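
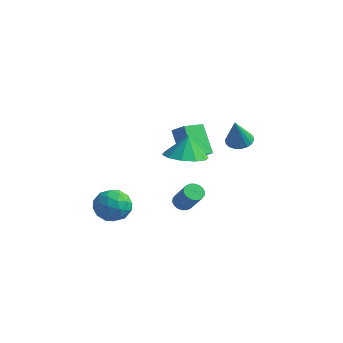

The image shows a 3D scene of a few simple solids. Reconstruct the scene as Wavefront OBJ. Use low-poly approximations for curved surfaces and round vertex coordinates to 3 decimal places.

v 0.396 0.218 0.087
v -0.555 0.698 1.425
v 0.575 1.351 -0.192
v -0.375 1.831 1.146
v 1.115 0.229 0.594
v 0.165 0.709 1.932
v 1.295 1.362 0.315
v 0.344 1.842 1.653
v -2.345 -1.934 -2.233
v -1.643 -1.377 -2.567
v -1.457 -3.183 -2.453
v -0.755 -2.626 -2.787
v -0.994 -2.592 -1.861
v -1.543 -1.82 -1.725
v -1.557 -2.74 -3.295
v -2.106 -1.968 -3.159
v -1.156 -1.875 -3.223
v -0.808 -1.783 -2.337
v -2.292 -2.777 -2.683
v -1.944 -2.685 -1.797
v -2.072 -1.546 -2.381
v -1.028 -3.014 -2.639
v -1.169 -2.994 -2.095
v -0.756 -2.667 -2.291
v -2.013 -1.806 -1.886
v -1.6 -1.479 -2.082
v -1.219 -2.193 -1.667
v -1.5 -3.081 -2.938
v -1.087 -2.754 -3.134
v -2.344 -1.893 -2.729
v -1.931 -1.566 -2.925
v -1.881 -2.367 -3.353
v -1.373 -1.511 -2.963
v -0.851 -2.245 -3.092
v -1.323 -2.312 -3.391
v -1.645 -1.858 -3.311
v -1.168 -1.457 -2.441
v -0.646 -2.191 -2.571
v -0.787 -2.171 -2.026
v -1.109 -1.718 -1.947
v -0.882 -1.75 -2.827
v -2.454 -2.369 -2.449
v -1.932 -3.103 -2.579
v -1.991 -2.842 -3.073
v -2.313 -2.389 -2.994
v -2.249 -2.315 -1.928
v -1.727 -3.049 -2.057
v -1.455 -2.702 -1.709
v -1.777 -2.248 -1.629
v -2.218 -2.81 -2.193
v 3.855 -0.081 2.633
v 4.431 -0.282 2.477
v 4.025 -0.659 4.007
v 4.48 -0.025 2.579
v 4.405 0.22 2.692
v 4.221 0.406 2.793
v 3.965 0.496 2.863
v 3.687 0.471 2.887
v 3.442 0.337 2.861
v 3.278 0.121 2.79
v 3.229 -0.136 2.688
v 3.304 -0.381 2.575
v 3.488 -0.567 2.474
v 3.744 -0.657 2.404
v 4.023 -0.632 2.38
v 4.268 -0.498 2.406
v 0.437 0.28 -2.723
v 0.688 -0.062 -3.006
v 1.574 -0.343 -1.88
v 1.323 -0 -1.597
v 0.801 0.131 -3.047
v 1.687 -0.15 -1.921
v 0.842 0.353 -3.024
v 1.728 0.072 -1.898
v 0.803 0.56 -2.941
v 1.689 0.279 -1.815
v 0.691 0.713 -2.815
v 1.578 0.432 -1.689
v 0.529 0.779 -2.671
v 1.415 0.498 -1.545
v 0.349 0.747 -2.537
v 1.235 0.466 -1.411
v 0.186 0.623 -2.44
v 1.072 0.342 -1.314
v 0.073 0.43 -2.399
v 0.959 0.149 -1.273
v 0.032 0.208 -2.422
v 0.918 -0.073 -1.296
v 0.071 0.001 -2.505
v 0.957 -0.28 -1.379
v 0.182 -0.152 -2.631
v 1.069 -0.433 -1.505
v 0.345 -0.218 -2.775
v 1.231 -0.499 -1.649
v 0.525 -0.186 -2.909
v 1.411 -0.467 -1.783
v 2.971 -2.713 2.474
v 3.864 -3.135 2.632
v 2.909 -2.427 3.586
v 3.956 -2.542 2.485
v 3.672 -2.014 2.333
v 3.12 -1.754 2.235
v 2.511 -1.86 2.228
v 2.078 -2.292 2.316
v 1.986 -2.885 2.464
v 2.27 -3.412 2.615
v 2.822 -3.673 2.713
v 3.431 -3.567 2.72
f 2 4 1
f 5 2 1
f 1 4 3
f 3 5 1
f 2 8 4
f 6 2 5
f 6 8 2
f 4 8 3
f 7 5 3
f 3 8 7
f 7 6 5
f 8 6 7
f 9 46 25
f 46 20 49
f 25 49 14
f 46 49 25
f 9 25 21
f 25 14 26
f 21 26 10
f 25 26 21
f 9 21 30
f 21 10 31
f 30 31 16
f 21 31 30
f 9 30 42
f 30 16 45
f 42 45 19
f 30 45 42
f 9 42 46
f 42 19 50
f 46 50 20
f 42 50 46
f 10 26 37
f 26 14 40
f 37 40 18
f 26 40 37
f 14 49 27
f 49 20 48
f 27 48 13
f 49 48 27
f 20 50 47
f 50 19 43
f 47 43 11
f 50 43 47
f 19 45 44
f 45 16 32
f 44 32 15
f 45 32 44
f 16 31 36
f 31 10 33
f 36 33 17
f 31 33 36
f 12 38 24
f 38 18 39
f 24 39 13
f 38 39 24
f 12 24 22
f 24 13 23
f 22 23 11
f 24 23 22
f 12 22 29
f 22 11 28
f 29 28 15
f 22 28 29
f 12 29 34
f 29 15 35
f 34 35 17
f 29 35 34
f 12 34 38
f 34 17 41
f 38 41 18
f 34 41 38
f 13 39 27
f 39 18 40
f 27 40 14
f 39 40 27
f 11 23 47
f 23 13 48
f 47 48 20
f 23 48 47
f 15 28 44
f 28 11 43
f 44 43 19
f 28 43 44
f 17 35 36
f 35 15 32
f 36 32 16
f 35 32 36
f 18 41 37
f 41 17 33
f 37 33 10
f 41 33 37
f 52 51 54
f 52 54 53
f 54 51 55
f 54 55 53
f 55 51 56
f 55 56 53
f 56 51 57
f 56 57 53
f 57 51 58
f 57 58 53
f 58 51 59
f 58 59 53
f 59 51 60
f 59 60 53
f 60 51 61
f 60 61 53
f 61 51 62
f 61 62 53
f 62 51 63
f 62 63 53
f 63 51 64
f 63 64 53
f 64 51 65
f 64 65 53
f 65 51 66
f 65 66 53
f 66 51 52
f 66 52 53
f 68 67 71
f 68 71 69
f 69 71 72
f 69 72 70
f 71 67 73
f 71 73 72
f 72 73 74
f 72 74 70
f 73 67 75
f 73 75 74
f 74 75 76
f 74 76 70
f 75 67 77
f 75 77 76
f 76 77 78
f 76 78 70
f 77 67 79
f 77 79 78
f 78 79 80
f 78 80 70
f 79 67 81
f 79 81 80
f 80 81 82
f 80 82 70
f 81 67 83
f 81 83 82
f 82 83 84
f 82 84 70
f 83 67 85
f 83 85 84
f 84 85 86
f 84 86 70
f 85 67 87
f 85 87 86
f 86 87 88
f 86 88 70
f 87 67 89
f 87 89 88
f 88 89 90
f 88 90 70
f 89 67 91
f 89 91 90
f 90 91 92
f 90 92 70
f 91 67 93
f 91 93 92
f 92 93 94
f 92 94 70
f 93 67 95
f 93 95 94
f 94 95 96
f 94 96 70
f 95 67 68
f 95 68 96
f 96 68 69
f 96 69 70
f 98 97 100
f 98 100 99
f 100 97 101
f 100 101 99
f 101 97 102
f 101 102 99
f 102 97 103
f 102 103 99
f 103 97 104
f 103 104 99
f 104 97 105
f 104 105 99
f 105 97 106
f 105 106 99
f 106 97 107
f 106 107 99
f 107 97 108
f 107 108 99
f 108 97 98
f 108 98 99



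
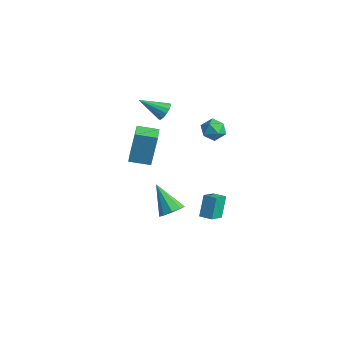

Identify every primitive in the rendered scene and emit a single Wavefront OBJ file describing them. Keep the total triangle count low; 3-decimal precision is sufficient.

v -1.71 -2.774 1.507
v -1.706 -2.304 3.585
v -2.68 -2.005 1.335
v -2.677 -1.536 3.413
v -0.903 -1.804 1.287
v -0.9 -1.335 3.365
v -1.874 -1.036 1.115
v -1.87 -0.566 3.193
v -3.235 0.748 3.344
v -2.8 0.773 3.826
v -4.185 -0.388 4.256
v -3.047 1.035 3.896
v -3.353 1.206 3.79
v -3.622 1.231 3.543
v -3.768 1.104 3.232
v -3.745 0.864 2.957
v -3.56 0.587 2.804
v -3.272 0.361 2.823
v -2.972 0.258 3.007
v -2.756 0.311 3.298
v -2.692 0.503 3.603
v -2.266 0.559 -4.75
v -1.671 0.748 -4.203
v -3.674 0.421 -3.17
v -1.924 1.222 -4.387
v -2.337 1.386 -4.741
v -2.717 1.162 -5.099
v -2.886 0.656 -5.293
v -2.765 0.105 -5.234
v -2.411 -0.234 -4.948
v -1.989 -0.203 -4.569
v -1.697 0.185 -4.275
v -0.28 1.076 -4.093
v -0.687 1.676 -2.757
v -0.649 2.052 -4.644
v -1.056 2.652 -3.308
v 0.476 1.408 -4.012
v 0.069 2.008 -2.676
v 0.107 2.384 -4.563
v -0.3 2.984 -3.227
v -1.96 3.891 1.678
v -1.439 3.554 2.229
v -2.141 2.686 1.111
v -1.62 2.349 1.662
v -2.361 2.629 1.909
v -2.25 3.374 2.26
v -1.33 2.866 1.08
v -1.219 3.611 1.431
v -1.05 2.92 1.86
v -1.687 2.774 2.372
v -1.893 3.466 0.968
v -2.53 3.32 1.48
f 2 4 1
f 5 2 1
f 1 4 3
f 3 5 1
f 2 8 4
f 6 2 5
f 6 8 2
f 4 8 3
f 7 5 3
f 3 8 7
f 7 6 5
f 8 6 7
f 10 9 12
f 10 12 11
f 12 9 13
f 12 13 11
f 13 9 14
f 13 14 11
f 14 9 15
f 14 15 11
f 15 9 16
f 15 16 11
f 16 9 17
f 16 17 11
f 17 9 18
f 17 18 11
f 18 9 19
f 18 19 11
f 19 9 20
f 19 20 11
f 20 9 21
f 20 21 11
f 21 9 10
f 21 10 11
f 23 22 25
f 23 25 24
f 25 22 26
f 25 26 24
f 26 22 27
f 26 27 24
f 27 22 28
f 27 28 24
f 28 22 29
f 28 29 24
f 29 22 30
f 29 30 24
f 30 22 31
f 30 31 24
f 31 22 32
f 31 32 24
f 32 22 23
f 32 23 24
f 34 36 33
f 37 34 33
f 33 36 35
f 35 37 33
f 34 40 36
f 38 34 37
f 38 40 34
f 36 40 35
f 39 37 35
f 35 40 39
f 39 38 37
f 40 38 39
f 41 52 46
f 41 46 42
f 41 42 48
f 41 48 51
f 41 51 52
f 42 46 50
f 46 52 45
f 52 51 43
f 51 48 47
f 48 42 49
f 44 50 45
f 44 45 43
f 44 43 47
f 44 47 49
f 44 49 50
f 45 50 46
f 43 45 52
f 47 43 51
f 49 47 48
f 50 49 42



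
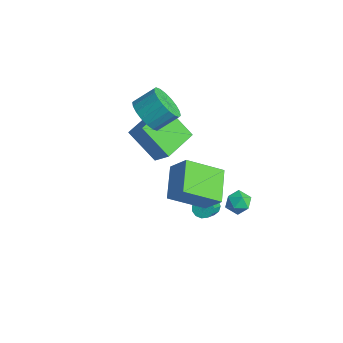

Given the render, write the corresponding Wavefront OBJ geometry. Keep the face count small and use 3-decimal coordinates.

v 1.136 0.146 -2.879
v 1.559 0.092 -3.194
v 2.147 -0.78 -2.255
v 1.724 -0.726 -1.941
v 1.617 0.324 -3.015
v 2.204 -0.549 -2.076
v 1.522 0.499 -2.792
v 2.109 -0.373 -1.854
v 1.305 0.563 -2.598
v 1.892 -0.31 -1.659
v 1.034 0.494 -2.492
v 1.621 -0.379 -1.554
v 0.796 0.315 -2.51
v 1.383 -0.558 -1.571
v 0.666 0.082 -2.645
v 1.253 -0.791 -1.706
v 0.685 -0.13 -2.854
v 1.272 -1.003 -1.915
v 0.848 -0.254 -3.071
v 1.435 -1.127 -2.133
v 1.102 -0.251 -3.228
v 1.689 -1.124 -2.289
v 1.367 -0.122 -3.274
v 1.955 -0.995 -2.335
v -1.843 -1.284 2.718
v -1.544 -0.793 1.924
v -1.157 0.174 2.668
v -1.457 -0.316 3.462
v -1.958 -0.662 1.969
v -1.571 0.305 2.713
v -2.349 -0.654 2.162
v -1.962 0.313 2.906
v -2.64 -0.771 2.465
v -2.253 0.196 3.209
v -2.773 -0.989 2.819
v -2.386 -0.022 3.563
v -2.722 -1.266 3.152
v -2.335 -0.299 3.896
v -2.497 -1.546 3.399
v -2.11 -0.579 4.143
v -2.143 -1.774 3.512
v -1.756 -0.807 4.256
v -1.729 -1.905 3.467
v -1.342 -0.938 4.211
v -1.338 -1.913 3.274
v -0.951 -0.946 4.018
v -1.047 -1.796 2.971
v -0.66 -0.829 3.715
v -0.914 -1.578 2.617
v -0.527 -0.611 3.361
v -0.965 -1.301 2.284
v -0.578 -0.334 3.028
v -1.19 -1.021 2.037
v -0.803 -0.054 2.781
v -2.998 -1.447 0.586
v -2.16 -1.274 1.497
v -3.505 0.37 0.707
v -2.666 0.543 1.618
v -1.594 -0.963 -0.798
v -0.755 -0.79 0.113
v -2.1 0.854 -0.677
v -1.262 1.027 0.234
v 2.189 -0.827 1.047
v 1.361 -2.345 2.13
v 2.985 -0.547 2.049
v 2.157 -2.065 3.132
v 3.383 -1.935 0.408
v 2.555 -3.453 1.491
v 4.179 -1.655 1.41
v 3.351 -3.173 2.493
v 2.484 0.137 -0.882
v 2.777 0.513 -0.392
v 3.483 -0.113 -1.288
v 3.776 0.263 -0.798
v 3.46 -0.322 -0.638
v 2.843 -0.168 -0.387
v 3.417 0.568 -1.293
v 2.8 0.722 -1.042
v 3.354 0.779 -0.646
v 3.38 0.229 -0.241
v 2.88 0.171 -1.439
v 2.906 -0.379 -1.034
f 2 1 5
f 2 5 3
f 3 5 6
f 3 6 4
f 5 1 7
f 5 7 6
f 6 7 8
f 6 8 4
f 7 1 9
f 7 9 8
f 8 9 10
f 8 10 4
f 9 1 11
f 9 11 10
f 10 11 12
f 10 12 4
f 11 1 13
f 11 13 12
f 12 13 14
f 12 14 4
f 13 1 15
f 13 15 14
f 14 15 16
f 14 16 4
f 15 1 17
f 15 17 16
f 16 17 18
f 16 18 4
f 17 1 19
f 17 19 18
f 18 19 20
f 18 20 4
f 19 1 21
f 19 21 20
f 20 21 22
f 20 22 4
f 21 1 23
f 21 23 22
f 22 23 24
f 22 24 4
f 23 1 2
f 23 2 24
f 24 2 3
f 24 3 4
f 26 25 29
f 26 29 27
f 27 29 30
f 27 30 28
f 29 25 31
f 29 31 30
f 30 31 32
f 30 32 28
f 31 25 33
f 31 33 32
f 32 33 34
f 32 34 28
f 33 25 35
f 33 35 34
f 34 35 36
f 34 36 28
f 35 25 37
f 35 37 36
f 36 37 38
f 36 38 28
f 37 25 39
f 37 39 38
f 38 39 40
f 38 40 28
f 39 25 41
f 39 41 40
f 40 41 42
f 40 42 28
f 41 25 43
f 41 43 42
f 42 43 44
f 42 44 28
f 43 25 45
f 43 45 44
f 44 45 46
f 44 46 28
f 45 25 47
f 45 47 46
f 46 47 48
f 46 48 28
f 47 25 49
f 47 49 48
f 48 49 50
f 48 50 28
f 49 25 51
f 49 51 50
f 50 51 52
f 50 52 28
f 51 25 53
f 51 53 52
f 52 53 54
f 52 54 28
f 53 25 26
f 53 26 54
f 54 26 27
f 54 27 28
f 56 58 55
f 59 56 55
f 55 58 57
f 57 59 55
f 56 62 58
f 60 56 59
f 60 62 56
f 58 62 57
f 61 59 57
f 57 62 61
f 61 60 59
f 62 60 61
f 64 66 63
f 67 64 63
f 63 66 65
f 65 67 63
f 64 70 66
f 68 64 67
f 68 70 64
f 66 70 65
f 69 67 65
f 65 70 69
f 69 68 67
f 70 68 69
f 71 82 76
f 71 76 72
f 71 72 78
f 71 78 81
f 71 81 82
f 72 76 80
f 76 82 75
f 82 81 73
f 81 78 77
f 78 72 79
f 74 80 75
f 74 75 73
f 74 73 77
f 74 77 79
f 74 79 80
f 75 80 76
f 73 75 82
f 77 73 81
f 79 77 78
f 80 79 72



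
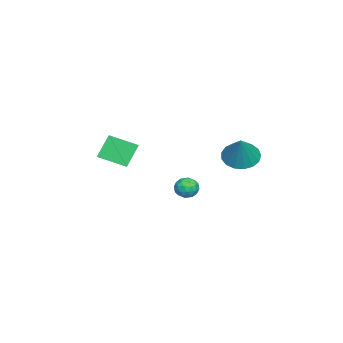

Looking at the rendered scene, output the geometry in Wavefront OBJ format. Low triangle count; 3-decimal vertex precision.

v -3.025 -3.253 -1.273
v -3.689 -2.858 -0.094
v -3.199 -1.844 -1.843
v -3.863 -1.449 -0.664
v -1.337 -2.731 -0.496
v -2.001 -2.336 0.683
v -1.511 -1.322 -1.066
v -2.175 -0.927 0.113
v -3.172 3.815 -0.462
v -2.681 4.503 -0.896
v -2.188 4.025 0.982
v -3.024 4.724 -0.695
v -3.4 4.737 -0.441
v -3.724 4.539 -0.191
v -3.922 4.175 -0.003
v -3.948 3.728 0.079
v -3.796 3.302 0.038
v -3.501 2.993 -0.118
v -3.131 2.872 -0.353
v -2.77 2.967 -0.613
v -2.501 3.257 -0.838
v -2.386 3.674 -0.977
v -2.451 4.124 -0.998
v -3.826 1.572 -2.883
v -3.473 1.579 -3.443
v -3.827 0.501 -2.897
v -3.474 0.508 -3.457
v -3.197 0.705 -2.889
v -3.196 1.367 -2.88
v -4.104 0.713 -3.46
v -4.103 1.375 -3.451
v -3.645 1.048 -3.8
v -3.084 1.043 -3.447
v -4.216 1.037 -2.893
v -3.655 1.032 -2.54
v -3.65 1.67 -3.162
v -3.65 0.41 -3.178
v -3.487 0.526 -2.844
v -3.28 0.53 -3.174
v -3.487 1.545 -2.831
v -3.28 1.549 -3.16
v -3.117 1.036 -2.834
v -4.02 0.531 -3.18
v -3.813 0.535 -3.509
v -4.02 1.55 -3.166
v -3.813 1.554 -3.496
v -4.183 1.044 -3.506
v -3.543 1.362 -3.701
v -3.543 0.732 -3.709
v -3.914 0.852 -3.711
v -3.914 1.242 -3.706
v -3.214 1.359 -3.494
v -3.214 0.729 -3.502
v -3.051 0.845 -3.168
v -3.051 1.234 -3.163
v -3.314 1.047 -3.703
v -4.086 1.351 -2.838
v -4.086 0.721 -2.846
v -4.249 0.846 -3.177
v -4.249 1.235 -3.172
v -3.757 1.348 -2.631
v -3.757 0.718 -2.639
v -3.386 0.838 -2.634
v -3.386 1.228 -2.629
v -3.986 1.033 -2.637
f 2 4 1
f 5 2 1
f 1 4 3
f 3 5 1
f 2 8 4
f 6 2 5
f 6 8 2
f 4 8 3
f 7 5 3
f 3 8 7
f 7 6 5
f 8 6 7
f 10 9 12
f 10 12 11
f 12 9 13
f 12 13 11
f 13 9 14
f 13 14 11
f 14 9 15
f 14 15 11
f 15 9 16
f 15 16 11
f 16 9 17
f 16 17 11
f 17 9 18
f 17 18 11
f 18 9 19
f 18 19 11
f 19 9 20
f 19 20 11
f 20 9 21
f 20 21 11
f 21 9 22
f 21 22 11
f 22 9 23
f 22 23 11
f 23 9 10
f 23 10 11
f 24 61 40
f 61 35 64
f 40 64 29
f 61 64 40
f 24 40 36
f 40 29 41
f 36 41 25
f 40 41 36
f 24 36 45
f 36 25 46
f 45 46 31
f 36 46 45
f 24 45 57
f 45 31 60
f 57 60 34
f 45 60 57
f 24 57 61
f 57 34 65
f 61 65 35
f 57 65 61
f 25 41 52
f 41 29 55
f 52 55 33
f 41 55 52
f 29 64 42
f 64 35 63
f 42 63 28
f 64 63 42
f 35 65 62
f 65 34 58
f 62 58 26
f 65 58 62
f 34 60 59
f 60 31 47
f 59 47 30
f 60 47 59
f 31 46 51
f 46 25 48
f 51 48 32
f 46 48 51
f 27 53 39
f 53 33 54
f 39 54 28
f 53 54 39
f 27 39 37
f 39 28 38
f 37 38 26
f 39 38 37
f 27 37 44
f 37 26 43
f 44 43 30
f 37 43 44
f 27 44 49
f 44 30 50
f 49 50 32
f 44 50 49
f 27 49 53
f 49 32 56
f 53 56 33
f 49 56 53
f 28 54 42
f 54 33 55
f 42 55 29
f 54 55 42
f 26 38 62
f 38 28 63
f 62 63 35
f 38 63 62
f 30 43 59
f 43 26 58
f 59 58 34
f 43 58 59
f 32 50 51
f 50 30 47
f 51 47 31
f 50 47 51
f 33 56 52
f 56 32 48
f 52 48 25
f 56 48 52



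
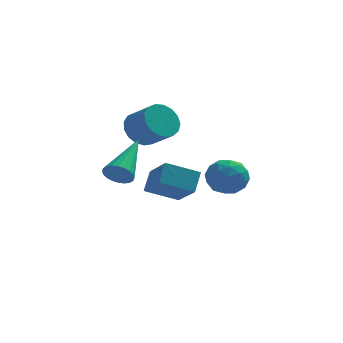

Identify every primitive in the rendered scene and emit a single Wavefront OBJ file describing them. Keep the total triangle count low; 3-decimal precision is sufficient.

v -0.68 0.376 2.058
v -0.16 0.944 2.054
v 0.579 0.272 2.718
v 0.06 -0.296 2.722
v -0.365 1.014 2.352
v 0.375 0.342 3.017
v -0.642 0.937 2.583
v 0.098 0.266 3.248
v -0.927 0.732 2.694
v -0.188 0.061 3.358
v -1.156 0.446 2.659
v -0.417 -0.226 3.323
v -1.276 0.143 2.486
v -0.536 -0.529 3.15
v -1.259 -0.106 2.215
v -0.52 -0.778 2.879
v -1.11 -0.245 1.908
v -0.37 -0.917 2.573
v -0.862 -0.242 1.635
v -0.122 -0.914 2.3
v -0.572 -0.097 1.46
v 0.168 -0.769 2.124
v -0.307 0.156 1.421
v 0.433 -0.515 2.085
v -0.127 0.46 1.528
v 0.612 -0.212 2.192
v -0.074 0.744 1.756
v 0.665 0.072 2.421
v 2.525 -2.668 0.781
v 2.985 -3.168 1.161
v 1.515 -3.172 1.339
v 1.975 -3.672 1.719
v 1.994 -2.915 1.896
v 2.618 -2.603 1.551
v 1.882 -3.737 0.949
v 2.506 -3.425 0.604
v 2.587 -3.829 1.265
v 2.657 -3.32 1.85
v 1.843 -3.02 0.65
v 1.913 -2.511 1.235
v 2.843 -2.874 0.922
v 1.657 -3.466 1.578
v 1.668 -3.021 1.682
v 1.938 -3.315 1.905
v 2.628 -2.542 1.151
v 2.898 -2.835 1.374
v 2.316 -2.686 1.806
v 1.602 -3.505 1.126
v 1.872 -3.798 1.349
v 2.562 -3.025 0.595
v 2.832 -3.319 0.818
v 2.184 -3.654 0.694
v 2.88 -3.556 1.206
v 2.287 -3.852 1.534
v 2.232 -3.89 1.082
v 2.599 -3.707 0.879
v 2.921 -3.257 1.55
v 2.328 -3.553 1.878
v 2.339 -3.108 1.982
v 2.705 -2.925 1.779
v 2.687 -3.645 1.611
v 2.172 -2.787 0.622
v 1.579 -3.083 0.95
v 1.795 -3.415 0.721
v 2.161 -3.232 0.518
v 2.213 -2.488 0.966
v 1.62 -2.784 1.294
v 1.901 -2.633 1.621
v 2.268 -2.45 1.418
v 1.813 -2.695 0.889
v -0.054 -0.221 -0.276
v 0.149 0.408 0.421
v -0.636 0.982 -1.192
v -0.433 1.61 -0.495
v 1.173 -0.03 -0.805
v 1.376 0.598 -0.108
v 0.591 1.172 -1.721
v 0.794 1.801 -1.024
v -1.361 -2.288 0.958
v -0.982 -2.192 0.542
v -0.739 -0.552 1.922
v -1.161 -2.085 0.464
v -1.37 -2.008 0.461
v -1.577 -1.974 0.534
v -1.752 -1.988 0.671
v -1.867 -2.047 0.852
v -1.905 -2.143 1.049
v -1.86 -2.261 1.232
v -1.739 -2.383 1.374
v -1.561 -2.49 1.452
v -1.352 -2.567 1.455
v -1.144 -2.601 1.382
v -0.97 -2.587 1.245
v -0.855 -2.528 1.064
v -0.817 -2.432 0.867
v -0.862 -2.314 0.684
f 2 1 5
f 2 5 3
f 3 5 6
f 3 6 4
f 5 1 7
f 5 7 6
f 6 7 8
f 6 8 4
f 7 1 9
f 7 9 8
f 8 9 10
f 8 10 4
f 9 1 11
f 9 11 10
f 10 11 12
f 10 12 4
f 11 1 13
f 11 13 12
f 12 13 14
f 12 14 4
f 13 1 15
f 13 15 14
f 14 15 16
f 14 16 4
f 15 1 17
f 15 17 16
f 16 17 18
f 16 18 4
f 17 1 19
f 17 19 18
f 18 19 20
f 18 20 4
f 19 1 21
f 19 21 20
f 20 21 22
f 20 22 4
f 21 1 23
f 21 23 22
f 22 23 24
f 22 24 4
f 23 1 25
f 23 25 24
f 24 25 26
f 24 26 4
f 25 1 27
f 25 27 26
f 26 27 28
f 26 28 4
f 27 1 2
f 27 2 28
f 28 2 3
f 28 3 4
f 29 66 45
f 66 40 69
f 45 69 34
f 66 69 45
f 29 45 41
f 45 34 46
f 41 46 30
f 45 46 41
f 29 41 50
f 41 30 51
f 50 51 36
f 41 51 50
f 29 50 62
f 50 36 65
f 62 65 39
f 50 65 62
f 29 62 66
f 62 39 70
f 66 70 40
f 62 70 66
f 30 46 57
f 46 34 60
f 57 60 38
f 46 60 57
f 34 69 47
f 69 40 68
f 47 68 33
f 69 68 47
f 40 70 67
f 70 39 63
f 67 63 31
f 70 63 67
f 39 65 64
f 65 36 52
f 64 52 35
f 65 52 64
f 36 51 56
f 51 30 53
f 56 53 37
f 51 53 56
f 32 58 44
f 58 38 59
f 44 59 33
f 58 59 44
f 32 44 42
f 44 33 43
f 42 43 31
f 44 43 42
f 32 42 49
f 42 31 48
f 49 48 35
f 42 48 49
f 32 49 54
f 49 35 55
f 54 55 37
f 49 55 54
f 32 54 58
f 54 37 61
f 58 61 38
f 54 61 58
f 33 59 47
f 59 38 60
f 47 60 34
f 59 60 47
f 31 43 67
f 43 33 68
f 67 68 40
f 43 68 67
f 35 48 64
f 48 31 63
f 64 63 39
f 48 63 64
f 37 55 56
f 55 35 52
f 56 52 36
f 55 52 56
f 38 61 57
f 61 37 53
f 57 53 30
f 61 53 57
f 72 74 71
f 75 72 71
f 71 74 73
f 73 75 71
f 72 78 74
f 76 72 75
f 76 78 72
f 74 78 73
f 77 75 73
f 73 78 77
f 77 76 75
f 78 76 77
f 80 79 82
f 80 82 81
f 82 79 83
f 82 83 81
f 83 79 84
f 83 84 81
f 84 79 85
f 84 85 81
f 85 79 86
f 85 86 81
f 86 79 87
f 86 87 81
f 87 79 88
f 87 88 81
f 88 79 89
f 88 89 81
f 89 79 90
f 89 90 81
f 90 79 91
f 90 91 81
f 91 79 92
f 91 92 81
f 92 79 93
f 92 93 81
f 93 79 94
f 93 94 81
f 94 79 95
f 94 95 81
f 95 79 96
f 95 96 81
f 96 79 80
f 96 80 81



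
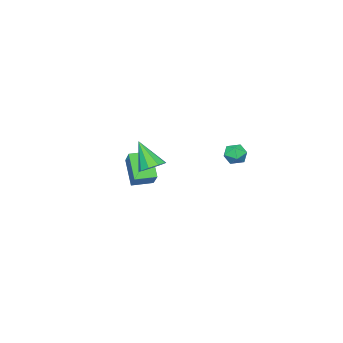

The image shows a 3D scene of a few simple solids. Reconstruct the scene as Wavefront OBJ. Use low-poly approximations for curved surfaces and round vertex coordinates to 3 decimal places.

v -0.158 -4.34 -1.646
v 0.883 -3.14 -0.448
v 0.513 -3.31 -3.261
v 1.555 -2.11 -2.063
v 0.925 -5.19 -1.737
v 1.967 -3.99 -0.539
v 1.597 -4.16 -3.352
v 2.638 -2.96 -2.154
v 2.096 4.098 2.156
v 2.482 3.664 1.608
v 1.038 4.096 1.412
v 1.424 3.662 0.864
v 1.232 3.337 1.568
v 1.885 3.338 2.028
v 1.635 4.422 0.992
v 2.288 4.423 1.452
v 2.197 3.864 0.889
v 1.948 3.193 1.244
v 1.572 4.567 1.776
v 1.323 3.896 2.131
v 3.241 -1.021 -0.394
v 4.108 -1.162 -0.437
v 3.139 -2.179 1.354
v 3.996 -0.666 -0.115
v 3.53 -0.336 0.076
v 2.929 -0.327 0.048
v 2.474 -0.642 -0.188
v 2.377 -1.135 -0.52
v 2.685 -1.574 -0.793
v 3.252 -1.755 -0.88
v 3.815 -1.592 -0.739
f 2 4 1
f 5 2 1
f 1 4 3
f 3 5 1
f 2 8 4
f 6 2 5
f 6 8 2
f 4 8 3
f 7 5 3
f 3 8 7
f 7 6 5
f 8 6 7
f 9 20 14
f 9 14 10
f 9 10 16
f 9 16 19
f 9 19 20
f 10 14 18
f 14 20 13
f 20 19 11
f 19 16 15
f 16 10 17
f 12 18 13
f 12 13 11
f 12 11 15
f 12 15 17
f 12 17 18
f 13 18 14
f 11 13 20
f 15 11 19
f 17 15 16
f 18 17 10
f 22 21 24
f 22 24 23
f 24 21 25
f 24 25 23
f 25 21 26
f 25 26 23
f 26 21 27
f 26 27 23
f 27 21 28
f 27 28 23
f 28 21 29
f 28 29 23
f 29 21 30
f 29 30 23
f 30 21 31
f 30 31 23
f 31 21 22
f 31 22 23



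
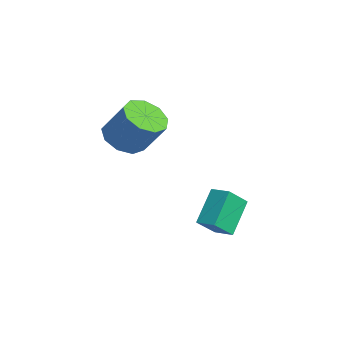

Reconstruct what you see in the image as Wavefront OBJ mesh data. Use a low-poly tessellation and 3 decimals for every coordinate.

v -0.357 -0.766 -4.757
v -0.024 -1.649 -3.835
v -1.256 0.153 -3.555
v -0.923 -0.731 -2.632
v 0.383 -0.289 -4.568
v 0.716 -1.173 -3.645
v -0.516 0.629 -3.365
v -0.183 -0.254 -2.443
v -2.872 -3.685 -0.244
v -2.025 -4.208 -0.418
v -1.302 -3.517 1.03
v -2.148 -2.995 1.204
v -1.991 -3.592 -0.729
v -1.267 -2.901 0.719
v -2.368 -3.019 -0.813
v -1.645 -2.329 0.635
v -2.982 -2.759 -0.631
v -2.258 -2.068 0.817
v -3.544 -2.931 -0.268
v -2.82 -2.241 1.18
v -3.791 -3.457 0.106
v -3.068 -2.766 1.555
v -3.608 -4.089 0.316
v -2.885 -3.399 1.765
v -3.081 -4.532 0.264
v -2.358 -3.842 1.713
v -2.456 -4.579 -0.026
v -1.732 -3.889 1.423
f 2 4 1
f 5 2 1
f 1 4 3
f 3 5 1
f 2 8 4
f 6 2 5
f 6 8 2
f 4 8 3
f 7 5 3
f 3 8 7
f 7 6 5
f 8 6 7
f 10 9 13
f 10 13 11
f 11 13 14
f 11 14 12
f 13 9 15
f 13 15 14
f 14 15 16
f 14 16 12
f 15 9 17
f 15 17 16
f 16 17 18
f 16 18 12
f 17 9 19
f 17 19 18
f 18 19 20
f 18 20 12
f 19 9 21
f 19 21 20
f 20 21 22
f 20 22 12
f 21 9 23
f 21 23 22
f 22 23 24
f 22 24 12
f 23 9 25
f 23 25 24
f 24 25 26
f 24 26 12
f 25 9 27
f 25 27 26
f 26 27 28
f 26 28 12
f 27 9 10
f 27 10 28
f 28 10 11
f 28 11 12



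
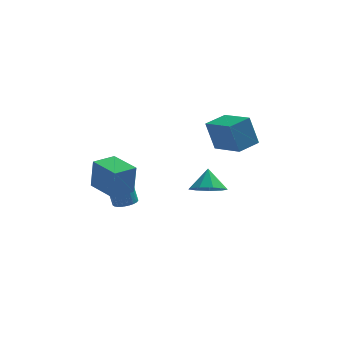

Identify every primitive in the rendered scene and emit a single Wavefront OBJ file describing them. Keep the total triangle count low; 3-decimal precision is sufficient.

v 1.898 -1.558 -0.847
v 2.659 -0.952 -1.269
v 1.922 -0.782 0.307
v 2.007 -0.684 -1.437
v 1.304 -0.824 -1.328
v 0.879 -1.307 -0.994
v 0.931 -1.908 -0.591
v 1.436 -2.345 -0.308
v 2.157 -2.413 -0.277
v 2.757 -2.081 -0.512
v 2.955 -1.504 -0.904
v 3.679 1.76 0.327
v 3.151 1.935 2.175
v 2.37 3.344 -0.196
v 1.842 3.518 1.652
v 4.778 2.742 0.548
v 4.25 2.916 2.396
v 3.469 4.325 0.025
v 2.941 4.5 1.873
v -3.125 -2.085 -1.198
v -2.981 -2.166 0.644
v -4.338 -0.643 -1.04
v -4.194 -0.725 0.803
v -2.026 -1.155 -1.243
v -1.882 -1.237 0.6
v -3.239 0.286 -1.084
v -3.095 0.205 0.758
v -2.546 0.921 -3.206
v -1.914 0.628 -3.023
v -2.182 0.765 -1.872
v -2.814 1.059 -2.054
v -1.845 0.918 -3.042
v -2.113 1.056 -1.891
v -1.897 1.209 -3.089
v -2.165 1.347 -1.938
v -2.061 1.451 -3.156
v -2.329 1.588 -2.005
v -2.309 1.6 -3.232
v -2.577 1.738 -2.08
v -2.598 1.633 -3.303
v -2.866 1.77 -2.152
v -2.878 1.542 -3.357
v -3.146 1.68 -2.206
v -3.1 1.344 -3.385
v -3.369 1.482 -2.234
v -3.227 1.073 -3.382
v -3.495 1.21 -2.231
v -3.236 0.775 -3.349
v -3.504 0.913 -2.198
v -3.126 0.503 -3.291
v -3.394 0.641 -2.14
v -2.915 0.303 -3.218
v -3.184 0.441 -2.067
v -2.641 0.21 -3.143
v -2.909 0.348 -1.991
v -2.35 0.24 -3.078
v -2.618 0.378 -1.927
v -2.093 0.388 -3.036
v -2.361 0.525 -1.885
f 2 1 4
f 2 4 3
f 4 1 5
f 4 5 3
f 5 1 6
f 5 6 3
f 6 1 7
f 6 7 3
f 7 1 8
f 7 8 3
f 8 1 9
f 8 9 3
f 9 1 10
f 9 10 3
f 10 1 11
f 10 11 3
f 11 1 2
f 11 2 3
f 13 15 12
f 16 13 12
f 12 15 14
f 14 16 12
f 13 19 15
f 17 13 16
f 17 19 13
f 15 19 14
f 18 16 14
f 14 19 18
f 18 17 16
f 19 17 18
f 21 23 20
f 24 21 20
f 20 23 22
f 22 24 20
f 21 27 23
f 25 21 24
f 25 27 21
f 23 27 22
f 26 24 22
f 22 27 26
f 26 25 24
f 27 25 26
f 29 28 32
f 29 32 30
f 30 32 33
f 30 33 31
f 32 28 34
f 32 34 33
f 33 34 35
f 33 35 31
f 34 28 36
f 34 36 35
f 35 36 37
f 35 37 31
f 36 28 38
f 36 38 37
f 37 38 39
f 37 39 31
f 38 28 40
f 38 40 39
f 39 40 41
f 39 41 31
f 40 28 42
f 40 42 41
f 41 42 43
f 41 43 31
f 42 28 44
f 42 44 43
f 43 44 45
f 43 45 31
f 44 28 46
f 44 46 45
f 45 46 47
f 45 47 31
f 46 28 48
f 46 48 47
f 47 48 49
f 47 49 31
f 48 28 50
f 48 50 49
f 49 50 51
f 49 51 31
f 50 28 52
f 50 52 51
f 51 52 53
f 51 53 31
f 52 28 54
f 52 54 53
f 53 54 55
f 53 55 31
f 54 28 56
f 54 56 55
f 55 56 57
f 55 57 31
f 56 28 58
f 56 58 57
f 57 58 59
f 57 59 31
f 58 28 29
f 58 29 59
f 59 29 30
f 59 30 31



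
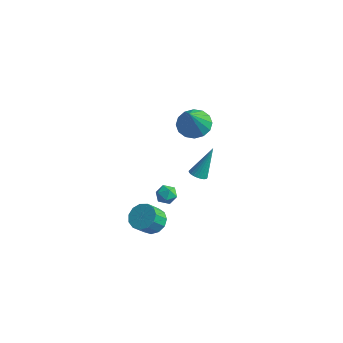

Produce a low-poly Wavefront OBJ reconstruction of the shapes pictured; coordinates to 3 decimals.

v -0.465 1.799 1.613
v 0.06 1.158 1.108
v -0.035 0.801 3.327
v 0.384 1.519 1.237
v 0.481 1.955 1.466
v 0.325 2.349 1.735
v -0.043 2.596 1.971
v -0.524 2.629 2.111
v -0.99 2.44 2.117
v -1.314 2.079 1.988
v -1.411 1.643 1.759
v -1.254 1.249 1.49
v -0.886 1.002 1.255
v -0.405 0.969 1.115
v -1.427 3.447 -4.413
v -1.089 3.813 -4.669
v -1.153 4.433 -2.647
v -1.284 3.91 -4.693
v -1.5 3.937 -4.675
v -1.705 3.889 -4.616
v -1.867 3.774 -4.526
v -1.963 3.609 -4.42
v -1.977 3.419 -4.312
v -1.907 3.234 -4.219
v -1.764 3.081 -4.156
v -1.57 2.984 -4.132
v -1.354 2.958 -4.15
v -1.149 3.006 -4.209
v -0.986 3.121 -4.299
v -0.891 3.286 -4.405
v -0.877 3.475 -4.513
v -0.946 3.66 -4.606
v 0.592 -3.032 -2.511
v 0.935 -3.622 -2.965
v 0.811 -4.358 -2.103
v 0.468 -3.768 -1.649
v 1.281 -3.415 -2.739
v 1.156 -4.151 -1.877
v 1.407 -3.086 -2.44
v 1.283 -3.822 -1.578
v 1.275 -2.74 -2.163
v 1.151 -3.476 -1.301
v 0.926 -2.487 -1.998
v 0.802 -3.223 -1.136
v 0.471 -2.407 -1.995
v 0.347 -3.142 -1.133
v 0.055 -2.525 -2.156
v -0.07 -3.261 -1.294
v -0.191 -2.804 -2.43
v -0.316 -3.54 -1.568
v -0.188 -3.156 -2.729
v -0.313 -3.892 -1.867
v 0.062 -3.468 -2.96
v -0.062 -4.204 -2.098
v 0.481 -3.642 -3.048
v 0.357 -4.378 -2.186
v -0.244 -1.731 -1.523
v 0.001 -1.441 -1.006
v 0.699 -1.759 -1.954
v 0.944 -1.469 -1.437
v 0.728 -2.071 -1.395
v 0.145 -2.054 -1.128
v 0.555 -1.146 -1.832
v -0.028 -1.129 -1.565
v 0.495 -1.08 -1.196
v 0.602 -1.652 -0.927
v 0.098 -1.548 -2.033
v 0.205 -2.12 -1.764
f 2 1 4
f 2 4 3
f 4 1 5
f 4 5 3
f 5 1 6
f 5 6 3
f 6 1 7
f 6 7 3
f 7 1 8
f 7 8 3
f 8 1 9
f 8 9 3
f 9 1 10
f 9 10 3
f 10 1 11
f 10 11 3
f 11 1 12
f 11 12 3
f 12 1 13
f 12 13 3
f 13 1 14
f 13 14 3
f 14 1 2
f 14 2 3
f 16 15 18
f 16 18 17
f 18 15 19
f 18 19 17
f 19 15 20
f 19 20 17
f 20 15 21
f 20 21 17
f 21 15 22
f 21 22 17
f 22 15 23
f 22 23 17
f 23 15 24
f 23 24 17
f 24 15 25
f 24 25 17
f 25 15 26
f 25 26 17
f 26 15 27
f 26 27 17
f 27 15 28
f 27 28 17
f 28 15 29
f 28 29 17
f 29 15 30
f 29 30 17
f 30 15 31
f 30 31 17
f 31 15 32
f 31 32 17
f 32 15 16
f 32 16 17
f 34 33 37
f 34 37 35
f 35 37 38
f 35 38 36
f 37 33 39
f 37 39 38
f 38 39 40
f 38 40 36
f 39 33 41
f 39 41 40
f 40 41 42
f 40 42 36
f 41 33 43
f 41 43 42
f 42 43 44
f 42 44 36
f 43 33 45
f 43 45 44
f 44 45 46
f 44 46 36
f 45 33 47
f 45 47 46
f 46 47 48
f 46 48 36
f 47 33 49
f 47 49 48
f 48 49 50
f 48 50 36
f 49 33 51
f 49 51 50
f 50 51 52
f 50 52 36
f 51 33 53
f 51 53 52
f 52 53 54
f 52 54 36
f 53 33 55
f 53 55 54
f 54 55 56
f 54 56 36
f 55 33 34
f 55 34 56
f 56 34 35
f 56 35 36
f 57 68 62
f 57 62 58
f 57 58 64
f 57 64 67
f 57 67 68
f 58 62 66
f 62 68 61
f 68 67 59
f 67 64 63
f 64 58 65
f 60 66 61
f 60 61 59
f 60 59 63
f 60 63 65
f 60 65 66
f 61 66 62
f 59 61 68
f 63 59 67
f 65 63 64
f 66 65 58



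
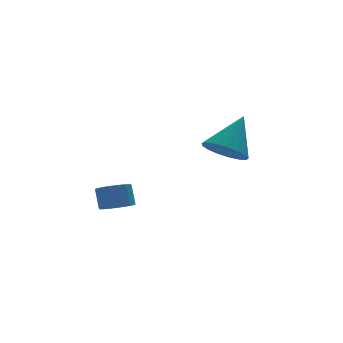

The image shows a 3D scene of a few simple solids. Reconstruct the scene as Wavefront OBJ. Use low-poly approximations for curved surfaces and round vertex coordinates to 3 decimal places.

v 1.41 2.846 -1.163
v 1.891 3.441 -1.806
v 2.57 3.514 0.323
v 1.53 3.713 -1.647
v 1.142 3.785 -1.376
v 0.815 3.642 -1.057
v 0.625 3.317 -0.762
v 0.614 2.884 -0.559
v 0.786 2.442 -0.494
v 1.101 2.092 -0.582
v 1.486 1.915 -0.804
v 1.854 1.952 -1.108
v 2.121 2.193 -1.424
v 2.224 2.583 -1.681
v 2.141 3.034 -1.819
v -3.255 2.72 -3.262
v -2.573 2.535 -3.195
v -2.523 3.035 -2.33
v -3.205 3.22 -2.398
v -2.556 2.808 -3.354
v -2.506 3.307 -2.489
v -2.678 3.063 -3.494
v -2.628 3.563 -2.629
v -2.914 3.251 -3.589
v -2.864 3.75 -2.724
v -3.218 3.333 -3.619
v -3.168 3.833 -2.754
v -3.529 3.294 -3.578
v -3.479 3.794 -2.713
v -3.786 3.142 -3.475
v -3.735 3.641 -2.61
v -3.937 2.905 -3.33
v -3.887 3.405 -2.465
v -3.954 2.633 -3.171
v -3.904 3.132 -2.306
v -3.832 2.377 -3.031
v -3.782 2.877 -2.166
v -3.596 2.19 -2.936
v -3.546 2.689 -2.071
v -3.292 2.107 -2.906
v -3.242 2.607 -2.041
v -2.981 2.146 -2.947
v -2.931 2.646 -2.082
v -2.725 2.299 -3.05
v -2.674 2.798 -2.185
f 2 1 4
f 2 4 3
f 4 1 5
f 4 5 3
f 5 1 6
f 5 6 3
f 6 1 7
f 6 7 3
f 7 1 8
f 7 8 3
f 8 1 9
f 8 9 3
f 9 1 10
f 9 10 3
f 10 1 11
f 10 11 3
f 11 1 12
f 11 12 3
f 12 1 13
f 12 13 3
f 13 1 14
f 13 14 3
f 14 1 15
f 14 15 3
f 15 1 2
f 15 2 3
f 17 16 20
f 17 20 18
f 18 20 21
f 18 21 19
f 20 16 22
f 20 22 21
f 21 22 23
f 21 23 19
f 22 16 24
f 22 24 23
f 23 24 25
f 23 25 19
f 24 16 26
f 24 26 25
f 25 26 27
f 25 27 19
f 26 16 28
f 26 28 27
f 27 28 29
f 27 29 19
f 28 16 30
f 28 30 29
f 29 30 31
f 29 31 19
f 30 16 32
f 30 32 31
f 31 32 33
f 31 33 19
f 32 16 34
f 32 34 33
f 33 34 35
f 33 35 19
f 34 16 36
f 34 36 35
f 35 36 37
f 35 37 19
f 36 16 38
f 36 38 37
f 37 38 39
f 37 39 19
f 38 16 40
f 38 40 39
f 39 40 41
f 39 41 19
f 40 16 42
f 40 42 41
f 41 42 43
f 41 43 19
f 42 16 44
f 42 44 43
f 43 44 45
f 43 45 19
f 44 16 17
f 44 17 45
f 45 17 18
f 45 18 19



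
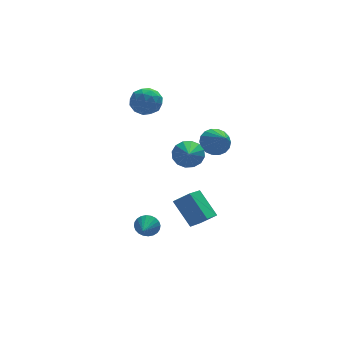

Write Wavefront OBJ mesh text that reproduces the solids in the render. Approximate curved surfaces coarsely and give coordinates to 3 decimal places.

v -2.114 3.889 3.115
v -1.304 3.762 2.85
v -2.356 2.518 3.03
v -1.546 2.391 2.765
v -1.7 2.639 3.576
v -1.55 3.487 3.629
v -2.11 2.793 2.251
v -1.96 3.641 2.304
v -1.301 3.085 2.316
v -1.048 2.99 3.135
v -2.612 3.29 2.745
v -2.359 3.195 3.564
v -1.688 3.946 2.99
v -1.972 2.334 2.89
v -2.063 2.48 3.367
v -1.586 2.405 3.211
v -1.833 3.784 3.448
v -1.356 3.71 3.292
v -1.589 3.049 3.719
v -2.304 2.57 2.588
v -1.827 2.496 2.432
v -2.074 3.875 2.669
v -1.597 3.8 2.513
v -2.071 3.231 2.161
v -1.21 3.474 2.52
v -1.352 2.668 2.47
v -1.683 2.904 2.168
v -1.595 3.402 2.199
v -1.061 3.418 3.001
v -1.203 2.612 2.951
v -1.294 2.757 3.428
v -1.206 3.255 3.459
v -1.059 3.02 2.688
v -2.457 3.668 2.929
v -2.599 2.862 2.879
v -2.454 3.025 2.421
v -2.366 3.523 2.452
v -2.308 3.612 3.41
v -2.45 2.806 3.36
v -2.065 2.878 3.681
v -1.977 3.376 3.712
v -2.601 3.26 3.192
v -1.711 -2.631 2.654
v -0.987 -2.732 2.86
v -2.149 -3.949 3.546
v -1.139 -2.496 3.135
v -1.444 -2.296 3.282
v -1.821 -2.185 3.26
v -2.168 -2.194 3.076
v -2.394 -2.32 2.779
v -2.436 -2.53 2.449
v -2.284 -2.766 2.173
v -1.979 -2.967 2.027
v -1.602 -3.077 2.049
v -1.254 -3.068 2.233
v -1.029 -2.942 2.53
v 0.217 -0.919 2.066
v 0.804 -0.563 2.437
v 0.323 -2.021 2.954
v 0.524 -0.451 2.609
v 0.183 -0.432 2.674
v -0.15 -0.509 2.618
v -0.411 -0.667 2.453
v -0.548 -0.875 2.211
v -0.533 -1.092 1.94
v -0.37 -1.274 1.694
v -0.09 -1.386 1.522
v 0.251 -1.406 1.457
v 0.584 -1.329 1.513
v 0.846 -1.171 1.678
v 0.982 -0.962 1.92
v 0.967 -0.746 2.191
v -1.627 -2.702 -2.259
v -2.095 -1.602 -1.121
v -0.779 -1.748 -2.832
v -1.246 -0.648 -1.694
v -0.914 -2.992 -1.686
v -1.381 -1.892 -0.548
v -0.065 -2.038 -2.259
v -0.533 -0.938 -1.121
v -3.202 -1.116 -2.894
v -3.006 -1.423 -3.409
v -3.718 -2.064 -2.526
v -2.82 -1.464 -3.254
v -2.691 -1.453 -3.045
v -2.641 -1.391 -2.813
v -2.675 -1.286 -2.593
v -2.79 -1.156 -2.419
v -2.968 -1.02 -2.317
v -3.181 -0.898 -2.303
v -3.397 -0.81 -2.379
v -3.584 -0.768 -2.534
v -3.712 -0.779 -2.743
v -3.763 -0.842 -2.975
v -3.728 -0.946 -3.195
v -3.614 -1.076 -3.369
v -3.436 -1.213 -3.471
v -3.223 -1.334 -3.485
f 1 38 17
f 38 12 41
f 17 41 6
f 38 41 17
f 1 17 13
f 17 6 18
f 13 18 2
f 17 18 13
f 1 13 22
f 13 2 23
f 22 23 8
f 13 23 22
f 1 22 34
f 22 8 37
f 34 37 11
f 22 37 34
f 1 34 38
f 34 11 42
f 38 42 12
f 34 42 38
f 2 18 29
f 18 6 32
f 29 32 10
f 18 32 29
f 6 41 19
f 41 12 40
f 19 40 5
f 41 40 19
f 12 42 39
f 42 11 35
f 39 35 3
f 42 35 39
f 11 37 36
f 37 8 24
f 36 24 7
f 37 24 36
f 8 23 28
f 23 2 25
f 28 25 9
f 23 25 28
f 4 30 16
f 30 10 31
f 16 31 5
f 30 31 16
f 4 16 14
f 16 5 15
f 14 15 3
f 16 15 14
f 4 14 21
f 14 3 20
f 21 20 7
f 14 20 21
f 4 21 26
f 21 7 27
f 26 27 9
f 21 27 26
f 4 26 30
f 26 9 33
f 30 33 10
f 26 33 30
f 5 31 19
f 31 10 32
f 19 32 6
f 31 32 19
f 3 15 39
f 15 5 40
f 39 40 12
f 15 40 39
f 7 20 36
f 20 3 35
f 36 35 11
f 20 35 36
f 9 27 28
f 27 7 24
f 28 24 8
f 27 24 28
f 10 33 29
f 33 9 25
f 29 25 2
f 33 25 29
f 44 43 46
f 44 46 45
f 46 43 47
f 46 47 45
f 47 43 48
f 47 48 45
f 48 43 49
f 48 49 45
f 49 43 50
f 49 50 45
f 50 43 51
f 50 51 45
f 51 43 52
f 51 52 45
f 52 43 53
f 52 53 45
f 53 43 54
f 53 54 45
f 54 43 55
f 54 55 45
f 55 43 56
f 55 56 45
f 56 43 44
f 56 44 45
f 58 57 60
f 58 60 59
f 60 57 61
f 60 61 59
f 61 57 62
f 61 62 59
f 62 57 63
f 62 63 59
f 63 57 64
f 63 64 59
f 64 57 65
f 64 65 59
f 65 57 66
f 65 66 59
f 66 57 67
f 66 67 59
f 67 57 68
f 67 68 59
f 68 57 69
f 68 69 59
f 69 57 70
f 69 70 59
f 70 57 71
f 70 71 59
f 71 57 72
f 71 72 59
f 72 57 58
f 72 58 59
f 74 76 73
f 77 74 73
f 73 76 75
f 75 77 73
f 74 80 76
f 78 74 77
f 78 80 74
f 76 80 75
f 79 77 75
f 75 80 79
f 79 78 77
f 80 78 79
f 82 81 84
f 82 84 83
f 84 81 85
f 84 85 83
f 85 81 86
f 85 86 83
f 86 81 87
f 86 87 83
f 87 81 88
f 87 88 83
f 88 81 89
f 88 89 83
f 89 81 90
f 89 90 83
f 90 81 91
f 90 91 83
f 91 81 92
f 91 92 83
f 92 81 93
f 92 93 83
f 93 81 94
f 93 94 83
f 94 81 95
f 94 95 83
f 95 81 96
f 95 96 83
f 96 81 97
f 96 97 83
f 97 81 98
f 97 98 83
f 98 81 82
f 98 82 83



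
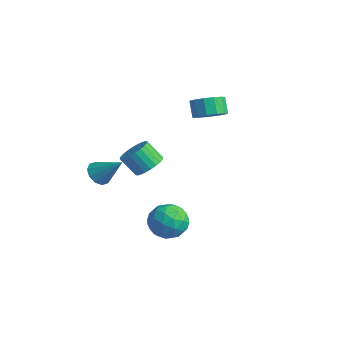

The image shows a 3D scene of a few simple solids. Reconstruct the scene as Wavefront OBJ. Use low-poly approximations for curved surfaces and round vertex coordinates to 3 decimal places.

v 2.952 -0.756 -2.92
v 3.582 -1.549 -2.429
v 1.718 -0.911 -1.591
v 2.348 -1.704 -1.1
v 2.703 -0.637 -1.121
v 3.466 -0.541 -1.942
v 1.834 -1.919 -2.078
v 2.597 -1.823 -2.899
v 2.891 -2.268 -1.908
v 3.427 -1.475 -1.317
v 1.873 -0.985 -2.703
v 2.409 -0.192 -2.112
v 3.375 -1.139 -2.791
v 1.925 -1.321 -1.229
v 2.134 -0.694 -1.241
v 2.503 -1.16 -0.952
v 3.307 -0.546 -2.505
v 3.677 -1.012 -2.217
v 3.161 -0.476 -1.448
v 1.623 -1.448 -1.803
v 1.993 -1.914 -1.515
v 2.797 -1.3 -3.068
v 3.166 -1.766 -2.779
v 2.139 -1.984 -2.572
v 3.339 -2.027 -2.196
v 2.614 -2.119 -1.415
v 2.312 -2.245 -1.99
v 2.76 -2.189 -2.473
v 3.655 -1.561 -1.849
v 2.929 -1.653 -1.068
v 3.138 -1.025 -1.08
v 3.586 -0.969 -1.563
v 3.248 -1.984 -1.543
v 2.371 -0.807 -2.952
v 1.645 -0.899 -2.171
v 1.714 -1.491 -2.457
v 2.162 -1.435 -2.94
v 2.686 -0.341 -2.605
v 1.961 -0.433 -1.824
v 2.54 -0.271 -1.547
v 2.988 -0.215 -2.03
v 2.052 -0.476 -2.477
v 3.129 -2.696 2.928
v 3.676 -3.321 3.048
v 2.979 -3.75 3.993
v 2.431 -3.124 3.872
v 3.8 -3.09 3.245
v 3.102 -3.518 4.189
v 3.821 -2.798 3.393
v 3.123 -3.227 4.337
v 3.737 -2.491 3.47
v 3.039 -2.919 4.414
v 3.56 -2.215 3.465
v 2.863 -2.643 4.409
v 3.318 -2.012 3.378
v 2.62 -2.44 4.322
v 3.047 -1.913 3.222
v 2.349 -2.342 4.167
v 2.788 -1.934 3.022
v 2.091 -2.362 3.966
v 2.581 -2.07 2.807
v 1.884 -2.499 3.752
v 2.458 -2.302 2.611
v 1.76 -2.73 3.555
v 2.437 -2.593 2.463
v 1.739 -3.022 3.407
v 2.521 -2.901 2.386
v 1.823 -3.329 3.33
v 2.697 -3.177 2.391
v 2 -3.605 3.335
v 2.94 -3.38 2.478
v 2.242 -3.808 3.422
v 3.211 -3.478 2.633
v 2.513 -3.907 3.578
v 3.469 -3.458 2.834
v 2.772 -3.886 3.778
v 0.154 3.31 2.729
v 0.888 3.171 3.283
v 0.299 3.431 4.126
v -0.434 3.57 3.571
v 0.904 3.675 3.14
v 0.316 3.935 3.982
v 0.683 4.063 2.866
v 0.095 4.323 3.708
v 0.293 4.212 2.548
v -0.295 4.471 3.391
v -0.14 4.074 2.288
v -0.728 4.334 3.131
v -0.48 3.694 2.168
v -1.068 3.954 3.01
v -0.619 3.192 2.225
v -1.207 3.452 3.068
v -0.512 2.728 2.443
v -1.1 2.987 3.286
v -0.194 2.448 2.751
v -0.782 2.708 3.594
v 0.235 2.442 3.052
v -0.353 2.702 3.895
v 0.638 2.712 3.251
v 0.05 2.971 4.093
v -0.446 -3.215 0.657
v 0.13 -3.419 0.205
v 0.706 -2.585 1.843
v 0.006 -2.98 0.093
v -0.291 -2.631 0.196
v -0.647 -2.505 0.475
v -0.926 -2.65 0.823
v -1.023 -3.01 1.108
v -0.899 -3.449 1.221
v -0.602 -3.799 1.118
v -0.246 -3.925 0.839
v 0.034 -3.78 0.49
f 1 38 17
f 38 12 41
f 17 41 6
f 38 41 17
f 1 17 13
f 17 6 18
f 13 18 2
f 17 18 13
f 1 13 22
f 13 2 23
f 22 23 8
f 13 23 22
f 1 22 34
f 22 8 37
f 34 37 11
f 22 37 34
f 1 34 38
f 34 11 42
f 38 42 12
f 34 42 38
f 2 18 29
f 18 6 32
f 29 32 10
f 18 32 29
f 6 41 19
f 41 12 40
f 19 40 5
f 41 40 19
f 12 42 39
f 42 11 35
f 39 35 3
f 42 35 39
f 11 37 36
f 37 8 24
f 36 24 7
f 37 24 36
f 8 23 28
f 23 2 25
f 28 25 9
f 23 25 28
f 4 30 16
f 30 10 31
f 16 31 5
f 30 31 16
f 4 16 14
f 16 5 15
f 14 15 3
f 16 15 14
f 4 14 21
f 14 3 20
f 21 20 7
f 14 20 21
f 4 21 26
f 21 7 27
f 26 27 9
f 21 27 26
f 4 26 30
f 26 9 33
f 30 33 10
f 26 33 30
f 5 31 19
f 31 10 32
f 19 32 6
f 31 32 19
f 3 15 39
f 15 5 40
f 39 40 12
f 15 40 39
f 7 20 36
f 20 3 35
f 36 35 11
f 20 35 36
f 9 27 28
f 27 7 24
f 28 24 8
f 27 24 28
f 10 33 29
f 33 9 25
f 29 25 2
f 33 25 29
f 44 43 47
f 44 47 45
f 45 47 48
f 45 48 46
f 47 43 49
f 47 49 48
f 48 49 50
f 48 50 46
f 49 43 51
f 49 51 50
f 50 51 52
f 50 52 46
f 51 43 53
f 51 53 52
f 52 53 54
f 52 54 46
f 53 43 55
f 53 55 54
f 54 55 56
f 54 56 46
f 55 43 57
f 55 57 56
f 56 57 58
f 56 58 46
f 57 43 59
f 57 59 58
f 58 59 60
f 58 60 46
f 59 43 61
f 59 61 60
f 60 61 62
f 60 62 46
f 61 43 63
f 61 63 62
f 62 63 64
f 62 64 46
f 63 43 65
f 63 65 64
f 64 65 66
f 64 66 46
f 65 43 67
f 65 67 66
f 66 67 68
f 66 68 46
f 67 43 69
f 67 69 68
f 68 69 70
f 68 70 46
f 69 43 71
f 69 71 70
f 70 71 72
f 70 72 46
f 71 43 73
f 71 73 72
f 72 73 74
f 72 74 46
f 73 43 75
f 73 75 74
f 74 75 76
f 74 76 46
f 75 43 44
f 75 44 76
f 76 44 45
f 76 45 46
f 78 77 81
f 78 81 79
f 79 81 82
f 79 82 80
f 81 77 83
f 81 83 82
f 82 83 84
f 82 84 80
f 83 77 85
f 83 85 84
f 84 85 86
f 84 86 80
f 85 77 87
f 85 87 86
f 86 87 88
f 86 88 80
f 87 77 89
f 87 89 88
f 88 89 90
f 88 90 80
f 89 77 91
f 89 91 90
f 90 91 92
f 90 92 80
f 91 77 93
f 91 93 92
f 92 93 94
f 92 94 80
f 93 77 95
f 93 95 94
f 94 95 96
f 94 96 80
f 95 77 97
f 95 97 96
f 96 97 98
f 96 98 80
f 97 77 99
f 97 99 98
f 98 99 100
f 98 100 80
f 99 77 78
f 99 78 100
f 100 78 79
f 100 79 80
f 102 101 104
f 102 104 103
f 104 101 105
f 104 105 103
f 105 101 106
f 105 106 103
f 106 101 107
f 106 107 103
f 107 101 108
f 107 108 103
f 108 101 109
f 108 109 103
f 109 101 110
f 109 110 103
f 110 101 111
f 110 111 103
f 111 101 112
f 111 112 103
f 112 101 102
f 112 102 103



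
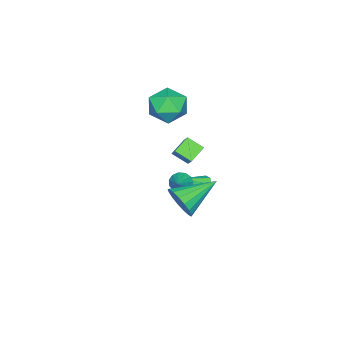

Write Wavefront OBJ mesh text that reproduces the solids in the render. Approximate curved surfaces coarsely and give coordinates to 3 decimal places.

v 0.447 0.177 -1.53
v 0.851 -0.022 -1.97
v 1.473 0.583 -0.77
v 0.776 0.316 -2.049
v 0.596 0.61 -1.963
v 0.369 0.766 -1.739
v 0.166 0.735 -1.449
v 0.053 0.527 -1.185
v 0.065 0.208 -1.03
v 0.198 -0.121 -1.034
v 0.41 -0.355 -1.195
v 0.633 -0.421 -1.463
v 0.798 -0.296 -1.752
v -1.002 0.689 -2.458
v -0.786 0.465 -2.948
v 0.202 -0.149 -1.542
v -0.597 0.853 -2.84
v -0.646 1.145 -2.509
v -0.904 1.169 -2.148
v -1.219 0.913 -1.969
v -1.407 0.526 -2.076
v -1.358 0.234 -2.407
v -1.101 0.209 -2.768
v 4.622 2.703 0.821
v 5.114 2.948 1.632
v 2.818 3.677 1.619
v 5.183 3.312 1.344
v 5.123 3.537 0.936
v 4.949 3.57 0.502
v 4.7 3.405 0.141
v 4.432 3.078 -0.065
v 4.209 2.666 -0.067
v 4.079 2.262 0.133
v 4.074 1.96 0.491
v 4.195 1.827 0.925
v 4.413 1.895 1.335
v 4.679 2.148 1.626
v 4.932 2.528 1.734
v -3.212 -2.225 1.811
v -2.685 -1.431 2.539
v -1.475 -2.949 1.341
v -0.948 -2.155 2.069
v -1.607 -3.044 2.529
v -2.681 -2.597 2.819
v -1.479 -1.783 1.061
v -2.553 -1.336 1.351
v -1.614 -1.158 2.075
v -1.693 -1.938 2.982
v -2.467 -2.442 0.898
v -2.546 -3.222 1.805
v 1.603 0.356 1.524
v 0.757 0.544 2.082
v 1.464 1.221 1.022
v 0.619 1.409 1.58
v 2.401 1.051 2.5
v 1.556 1.239 3.058
v 2.263 1.916 1.998
v 1.417 2.104 2.556
f 2 1 4
f 2 4 3
f 4 1 5
f 4 5 3
f 5 1 6
f 5 6 3
f 6 1 7
f 6 7 3
f 7 1 8
f 7 8 3
f 8 1 9
f 8 9 3
f 9 1 10
f 9 10 3
f 10 1 11
f 10 11 3
f 11 1 12
f 11 12 3
f 12 1 13
f 12 13 3
f 13 1 2
f 13 2 3
f 15 14 17
f 15 17 16
f 17 14 18
f 17 18 16
f 18 14 19
f 18 19 16
f 19 14 20
f 19 20 16
f 20 14 21
f 20 21 16
f 21 14 22
f 21 22 16
f 22 14 23
f 22 23 16
f 23 14 15
f 23 15 16
f 25 24 27
f 25 27 26
f 27 24 28
f 27 28 26
f 28 24 29
f 28 29 26
f 29 24 30
f 29 30 26
f 30 24 31
f 30 31 26
f 31 24 32
f 31 32 26
f 32 24 33
f 32 33 26
f 33 24 34
f 33 34 26
f 34 24 35
f 34 35 26
f 35 24 36
f 35 36 26
f 36 24 37
f 36 37 26
f 37 24 38
f 37 38 26
f 38 24 25
f 38 25 26
f 39 50 44
f 39 44 40
f 39 40 46
f 39 46 49
f 39 49 50
f 40 44 48
f 44 50 43
f 50 49 41
f 49 46 45
f 46 40 47
f 42 48 43
f 42 43 41
f 42 41 45
f 42 45 47
f 42 47 48
f 43 48 44
f 41 43 50
f 45 41 49
f 47 45 46
f 48 47 40
f 52 54 51
f 55 52 51
f 51 54 53
f 53 55 51
f 52 58 54
f 56 52 55
f 56 58 52
f 54 58 53
f 57 55 53
f 53 58 57
f 57 56 55
f 58 56 57



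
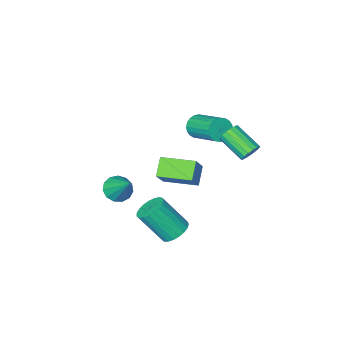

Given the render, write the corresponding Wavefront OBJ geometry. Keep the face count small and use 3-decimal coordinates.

v 1.407 -3.941 -4.162
v 1.939 -3.456 -4.632
v 1.453 -2.459 -2.578
v 1.49 -3.318 -4.748
v 1.014 -3.377 -4.679
v 0.663 -3.616 -4.445
v 0.548 -3.958 -4.121
v 0.706 -4.295 -3.811
v 1.086 -4.519 -3.611
v 1.569 -4.56 -3.587
v 1.999 -4.405 -3.745
v 2.242 -4.102 -4.035
v 2.22 -3.749 -4.366
v 1.501 2.324 -2.864
v 1.983 3.02 -2.778
v 2.94 2.151 -1.111
v 2.459 1.456 -1.196
v 1.703 3.098 -2.576
v 2.661 2.23 -0.909
v 1.389 3.043 -2.425
v 2.347 2.175 -0.757
v 1.094 2.864 -2.349
v 2.052 1.995 -0.681
v 0.869 2.592 -2.362
v 1.827 1.723 -0.694
v 0.754 2.273 -2.462
v 1.712 1.404 -0.794
v 0.768 1.963 -2.631
v 1.726 1.094 -0.964
v 0.909 1.715 -2.841
v 1.866 0.847 -1.173
v 1.152 1.573 -3.054
v 2.109 0.705 -1.387
v 1.455 1.561 -3.235
v 2.413 0.692 -1.568
v 1.767 1.681 -3.351
v 2.724 0.812 -1.684
v 2.032 1.912 -3.384
v 2.99 1.043 -1.716
v 2.206 2.214 -3.326
v 3.164 1.345 -1.658
v 2.258 2.536 -3.188
v 3.215 1.667 -1.521
v 2.179 2.821 -2.994
v 3.137 1.952 -1.327
v -1.854 -4.344 -3.593
v -1.01 -3.622 -2.279
v -3.234 -2.928 -3.484
v -2.39 -2.206 -2.17
v -1.19 -3.634 -4.41
v -0.346 -2.912 -3.096
v -2.57 -2.218 -4.301
v -1.726 -1.496 -2.987
v -2.232 3.369 2.517
v -1.913 3.18 2.02
v -1.47 1.761 2.846
v -1.788 1.951 3.343
v -1.714 3.333 2.178
v -1.271 1.915 3.003
v -1.634 3.495 2.413
v -1.19 2.077 3.238
v -1.69 3.629 2.672
v -1.247 2.21 3.497
v -1.871 3.702 2.896
v -1.427 2.284 3.721
v -2.134 3.7 3.033
v -1.691 2.281 3.858
v -2.42 3.621 3.052
v -1.976 2.203 3.877
v -2.662 3.485 2.948
v -2.219 2.067 3.773
v -2.806 3.323 2.746
v -2.363 1.904 3.571
v -2.819 3.171 2.491
v -2.375 1.752 3.317
v -2.696 3.064 2.243
v -2.253 1.646 3.068
v -2.468 3.028 2.057
v -2.024 1.609 2.882
v -2.185 3.069 1.977
v -1.742 1.651 2.802
v -2.517 -2.21 0.646
v -2.039 -1.907 0.138
v -2.266 -0.027 1.046
v -2.743 -0.33 1.554
v -2.3 -1.872 0
v -2.527 0.008 0.909
v -2.593 -1.888 -0.039
v -2.82 -0.009 0.87
v -2.875 -1.954 0.026
v -3.102 -0.074 0.935
v -3.102 -2.058 0.186
v -3.329 -0.179 1.094
v -3.24 -2.186 0.415
v -3.467 -0.306 1.324
v -3.268 -2.317 0.68
v -3.495 -0.437 1.588
v -3.182 -2.432 0.939
v -3.408 -0.552 1.848
v -2.994 -2.513 1.154
v -3.221 -0.633 2.062
v -2.733 -2.548 1.291
v -2.96 -0.668 2.2
v -2.44 -2.531 1.33
v -2.667 -0.652 2.239
v -2.158 -2.466 1.265
v -2.385 -0.586 2.174
v -1.931 -2.361 1.106
v -2.158 -0.482 2.014
v -1.793 -2.234 0.876
v -2.02 -0.354 1.785
v -1.765 -2.103 0.612
v -1.992 -0.223 1.52
v -1.852 -1.988 0.352
v -2.078 -0.108 1.261
f 2 1 4
f 2 4 3
f 4 1 5
f 4 5 3
f 5 1 6
f 5 6 3
f 6 1 7
f 6 7 3
f 7 1 8
f 7 8 3
f 8 1 9
f 8 9 3
f 9 1 10
f 9 10 3
f 10 1 11
f 10 11 3
f 11 1 12
f 11 12 3
f 12 1 13
f 12 13 3
f 13 1 2
f 13 2 3
f 15 14 18
f 15 18 16
f 16 18 19
f 16 19 17
f 18 14 20
f 18 20 19
f 19 20 21
f 19 21 17
f 20 14 22
f 20 22 21
f 21 22 23
f 21 23 17
f 22 14 24
f 22 24 23
f 23 24 25
f 23 25 17
f 24 14 26
f 24 26 25
f 25 26 27
f 25 27 17
f 26 14 28
f 26 28 27
f 27 28 29
f 27 29 17
f 28 14 30
f 28 30 29
f 29 30 31
f 29 31 17
f 30 14 32
f 30 32 31
f 31 32 33
f 31 33 17
f 32 14 34
f 32 34 33
f 33 34 35
f 33 35 17
f 34 14 36
f 34 36 35
f 35 36 37
f 35 37 17
f 36 14 38
f 36 38 37
f 37 38 39
f 37 39 17
f 38 14 40
f 38 40 39
f 39 40 41
f 39 41 17
f 40 14 42
f 40 42 41
f 41 42 43
f 41 43 17
f 42 14 44
f 42 44 43
f 43 44 45
f 43 45 17
f 44 14 15
f 44 15 45
f 45 15 16
f 45 16 17
f 47 49 46
f 50 47 46
f 46 49 48
f 48 50 46
f 47 53 49
f 51 47 50
f 51 53 47
f 49 53 48
f 52 50 48
f 48 53 52
f 52 51 50
f 53 51 52
f 55 54 58
f 55 58 56
f 56 58 59
f 56 59 57
f 58 54 60
f 58 60 59
f 59 60 61
f 59 61 57
f 60 54 62
f 60 62 61
f 61 62 63
f 61 63 57
f 62 54 64
f 62 64 63
f 63 64 65
f 63 65 57
f 64 54 66
f 64 66 65
f 65 66 67
f 65 67 57
f 66 54 68
f 66 68 67
f 67 68 69
f 67 69 57
f 68 54 70
f 68 70 69
f 69 70 71
f 69 71 57
f 70 54 72
f 70 72 71
f 71 72 73
f 71 73 57
f 72 54 74
f 72 74 73
f 73 74 75
f 73 75 57
f 74 54 76
f 74 76 75
f 75 76 77
f 75 77 57
f 76 54 78
f 76 78 77
f 77 78 79
f 77 79 57
f 78 54 80
f 78 80 79
f 79 80 81
f 79 81 57
f 80 54 55
f 80 55 81
f 81 55 56
f 81 56 57
f 83 82 86
f 83 86 84
f 84 86 87
f 84 87 85
f 86 82 88
f 86 88 87
f 87 88 89
f 87 89 85
f 88 82 90
f 88 90 89
f 89 90 91
f 89 91 85
f 90 82 92
f 90 92 91
f 91 92 93
f 91 93 85
f 92 82 94
f 92 94 93
f 93 94 95
f 93 95 85
f 94 82 96
f 94 96 95
f 95 96 97
f 95 97 85
f 96 82 98
f 96 98 97
f 97 98 99
f 97 99 85
f 98 82 100
f 98 100 99
f 99 100 101
f 99 101 85
f 100 82 102
f 100 102 101
f 101 102 103
f 101 103 85
f 102 82 104
f 102 104 103
f 103 104 105
f 103 105 85
f 104 82 106
f 104 106 105
f 105 106 107
f 105 107 85
f 106 82 108
f 106 108 107
f 107 108 109
f 107 109 85
f 108 82 110
f 108 110 109
f 109 110 111
f 109 111 85
f 110 82 112
f 110 112 111
f 111 112 113
f 111 113 85
f 112 82 114
f 112 114 113
f 113 114 115
f 113 115 85
f 114 82 83
f 114 83 115
f 115 83 84
f 115 84 85



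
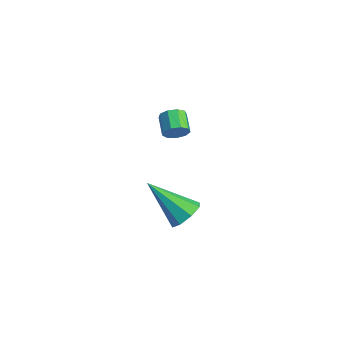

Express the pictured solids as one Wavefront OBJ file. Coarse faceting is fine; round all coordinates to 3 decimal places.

v 3.97 0.051 1.731
v 4.304 0.46 2.318
v 2.69 -0.971 3.169
v 3.821 0.74 2.088
v 3.425 0.617 1.648
v 3.348 0.162 1.256
v 3.636 -0.357 1.143
v 4.119 -0.638 1.374
v 4.515 -0.514 1.814
v 4.592 -0.06 2.205
v -0.976 2.357 2.36
v -0.673 2.771 2.671
v -1.541 3.077 3.111
v -1.844 2.663 2.8
v -0.798 2.928 2.314
v -1.666 3.234 2.753
v -1.007 2.818 1.978
v -1.875 3.124 2.417
v -1.201 2.492 1.821
v -2.069 2.799 2.26
v -1.29 2.103 1.916
v -2.158 2.41 2.356
v -1.232 1.833 2.22
v -2.1 2.139 2.659
v -1.054 1.808 2.589
v -1.922 2.114 3.028
v -0.84 2.039 2.851
v -1.708 2.346 3.29
v -0.689 2.42 2.884
v -1.557 2.726 3.323
f 2 1 4
f 2 4 3
f 4 1 5
f 4 5 3
f 5 1 6
f 5 6 3
f 6 1 7
f 6 7 3
f 7 1 8
f 7 8 3
f 8 1 9
f 8 9 3
f 9 1 10
f 9 10 3
f 10 1 2
f 10 2 3
f 12 11 15
f 12 15 13
f 13 15 16
f 13 16 14
f 15 11 17
f 15 17 16
f 16 17 18
f 16 18 14
f 17 11 19
f 17 19 18
f 18 19 20
f 18 20 14
f 19 11 21
f 19 21 20
f 20 21 22
f 20 22 14
f 21 11 23
f 21 23 22
f 22 23 24
f 22 24 14
f 23 11 25
f 23 25 24
f 24 25 26
f 24 26 14
f 25 11 27
f 25 27 26
f 26 27 28
f 26 28 14
f 27 11 29
f 27 29 28
f 28 29 30
f 28 30 14
f 29 11 12
f 29 12 30
f 30 12 13
f 30 13 14



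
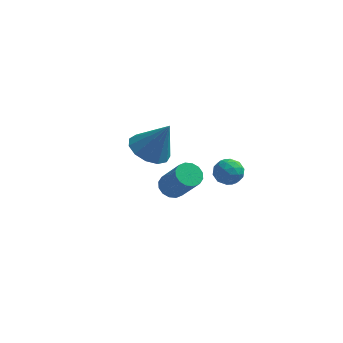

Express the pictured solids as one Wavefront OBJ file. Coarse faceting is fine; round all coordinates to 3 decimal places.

v 2.651 1.655 -2.108
v 2.897 1.354 -1.611
v 1.723 1.586 -1.689
v 1.969 1.285 -1.192
v 2.096 1.896 -1.285
v 2.67 1.938 -1.544
v 1.95 1.002 -1.756
v 2.524 1.044 -2.015
v 2.464 0.95 -1.394
v 2.554 1.503 -1.103
v 2.066 1.437 -2.197
v 2.156 1.99 -1.906
v 2.856 1.51 -1.896
v 1.764 1.43 -1.404
v 1.839 1.789 -1.459
v 1.984 1.612 -1.167
v 2.722 1.854 -1.857
v 2.867 1.677 -1.565
v 2.396 1.996 -1.374
v 1.753 1.263 -1.735
v 1.898 1.086 -1.443
v 2.636 1.328 -2.133
v 2.781 1.151 -1.841
v 2.224 0.944 -1.926
v 2.746 1.096 -1.476
v 2.2 1.056 -1.23
v 2.189 0.889 -1.561
v 2.526 0.914 -1.714
v 2.799 1.421 -1.306
v 2.253 1.38 -1.059
v 2.328 1.74 -1.114
v 2.665 1.765 -1.266
v 2.544 1.184 -1.178
v 2.367 1.56 -2.241
v 1.821 1.519 -1.994
v 1.955 1.175 -2.034
v 2.292 1.2 -2.186
v 2.42 1.884 -2.07
v 1.874 1.844 -1.824
v 2.094 2.026 -1.586
v 2.431 2.051 -1.739
v 2.076 1.756 -2.122
v -0.761 1.831 -1.069
v -0.301 1.11 -1.314
v 0.021 1.849 0.349
v -0.034 1.507 -1.466
v 0.002 2.006 -1.493
v -0.205 2.45 -1.384
v -0.588 2.697 -1.176
v -1.027 2.67 -0.934
v -1.381 2.376 -0.734
v -1.538 1.909 -0.641
v -1.449 1.417 -0.684
v -1.142 1.057 -0.849
v -0.713 0.942 -1.084
v 0.92 -2.31 0.247
v 1.383 -2.209 0.01
v 2.103 -2.77 1.175
v 1.64 -2.87 1.413
v 1.326 -1.983 0.154
v 2.046 -2.543 1.319
v 1.161 -1.844 0.323
v 1.881 -2.404 1.488
v 0.931 -1.83 0.472
v 1.651 -2.39 1.637
v 0.698 -1.944 0.56
v 1.418 -2.505 1.726
v 0.524 -2.157 0.565
v 1.245 -2.717 1.731
v 0.457 -2.41 0.485
v 1.177 -2.971 1.65
v 0.514 -2.637 0.341
v 1.234 -3.197 1.506
v 0.679 -2.776 0.172
v 1.399 -3.336 1.337
v 0.909 -2.79 0.023
v 1.629 -3.35 1.188
v 1.142 -2.675 -0.066
v 1.862 -3.236 1.1
v 1.315 -2.463 -0.071
v 2.036 -3.023 1.095
f 1 38 17
f 38 12 41
f 17 41 6
f 38 41 17
f 1 17 13
f 17 6 18
f 13 18 2
f 17 18 13
f 1 13 22
f 13 2 23
f 22 23 8
f 13 23 22
f 1 22 34
f 22 8 37
f 34 37 11
f 22 37 34
f 1 34 38
f 34 11 42
f 38 42 12
f 34 42 38
f 2 18 29
f 18 6 32
f 29 32 10
f 18 32 29
f 6 41 19
f 41 12 40
f 19 40 5
f 41 40 19
f 12 42 39
f 42 11 35
f 39 35 3
f 42 35 39
f 11 37 36
f 37 8 24
f 36 24 7
f 37 24 36
f 8 23 28
f 23 2 25
f 28 25 9
f 23 25 28
f 4 30 16
f 30 10 31
f 16 31 5
f 30 31 16
f 4 16 14
f 16 5 15
f 14 15 3
f 16 15 14
f 4 14 21
f 14 3 20
f 21 20 7
f 14 20 21
f 4 21 26
f 21 7 27
f 26 27 9
f 21 27 26
f 4 26 30
f 26 9 33
f 30 33 10
f 26 33 30
f 5 31 19
f 31 10 32
f 19 32 6
f 31 32 19
f 3 15 39
f 15 5 40
f 39 40 12
f 15 40 39
f 7 20 36
f 20 3 35
f 36 35 11
f 20 35 36
f 9 27 28
f 27 7 24
f 28 24 8
f 27 24 28
f 10 33 29
f 33 9 25
f 29 25 2
f 33 25 29
f 44 43 46
f 44 46 45
f 46 43 47
f 46 47 45
f 47 43 48
f 47 48 45
f 48 43 49
f 48 49 45
f 49 43 50
f 49 50 45
f 50 43 51
f 50 51 45
f 51 43 52
f 51 52 45
f 52 43 53
f 52 53 45
f 53 43 54
f 53 54 45
f 54 43 55
f 54 55 45
f 55 43 44
f 55 44 45
f 57 56 60
f 57 60 58
f 58 60 61
f 58 61 59
f 60 56 62
f 60 62 61
f 61 62 63
f 61 63 59
f 62 56 64
f 62 64 63
f 63 64 65
f 63 65 59
f 64 56 66
f 64 66 65
f 65 66 67
f 65 67 59
f 66 56 68
f 66 68 67
f 67 68 69
f 67 69 59
f 68 56 70
f 68 70 69
f 69 70 71
f 69 71 59
f 70 56 72
f 70 72 71
f 71 72 73
f 71 73 59
f 72 56 74
f 72 74 73
f 73 74 75
f 73 75 59
f 74 56 76
f 74 76 75
f 75 76 77
f 75 77 59
f 76 56 78
f 76 78 77
f 77 78 79
f 77 79 59
f 78 56 80
f 78 80 79
f 79 80 81
f 79 81 59
f 80 56 57
f 80 57 81
f 81 57 58
f 81 58 59



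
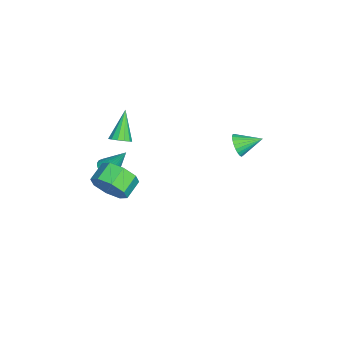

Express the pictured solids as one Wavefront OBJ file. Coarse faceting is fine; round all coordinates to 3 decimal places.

v -3.408 2.527 0.833
v -2.916 2.357 1.302
v -3.492 3.753 1.367
v -2.763 2.456 1.098
v -2.709 2.566 0.854
v -2.761 2.67 0.607
v -2.911 2.752 0.394
v -3.137 2.8 0.248
v -3.405 2.806 0.192
v -3.672 2.77 0.233
v -3.899 2.696 0.365
v -4.052 2.597 0.569
v -4.106 2.487 0.813
v -4.054 2.384 1.06
v -3.904 2.301 1.273
v -3.678 2.254 1.419
v -3.411 2.248 1.475
v -3.143 2.284 1.434
v -2.142 -3.783 -0.333
v -1.584 -3.541 -0.536
v -2.038 -2.857 1.053
v -1.76 -3.369 -0.638
v -2.001 -3.268 -0.687
v -2.267 -3.256 -0.675
v -2.511 -3.336 -0.604
v -2.691 -3.492 -0.486
v -2.776 -3.699 -0.342
v -2.751 -3.92 -0.196
v -2.621 -4.118 -0.074
v -2.408 -4.257 0.003
v -2.149 -4.315 0.022
v -1.889 -4.28 -0.02
v -1.672 -4.16 -0.116
v -1.536 -3.974 -0.25
v -1.505 -3.755 -0.399
v -2.578 -3.208 1.523
v -2.12 -3.268 1.906
v -3.722 -3.052 2.917
v -2.15 -2.937 1.845
v -2.315 -2.692 1.681
v -2.564 -2.611 1.467
v -2.818 -2.719 1.271
v -2.995 -2.983 1.155
v -3.04 -3.318 1.156
v -2.938 -3.618 1.274
v -2.722 -3.788 1.47
v -2.46 -3.774 1.683
v -2.236 -3.58 1.846
v 2.206 -3.18 2.065
v 2.736 -2.969 2.898
v 1.844 -2.508 3.348
v 1.314 -2.72 2.515
v 2.766 -2.4 2.376
v 1.875 -1.939 2.826
v 2.468 -2.288 1.671
v 1.577 -1.827 2.121
v 2.016 -2.699 1.197
v 1.125 -2.238 1.648
v 1.676 -3.392 1.232
v 0.784 -2.931 1.682
v 1.645 -3.961 1.754
v 0.754 -3.5 2.204
v 1.943 -4.073 2.459
v 1.052 -3.612 2.909
v 2.395 -3.662 2.932
v 1.504 -3.201 3.383
f 2 1 4
f 2 4 3
f 4 1 5
f 4 5 3
f 5 1 6
f 5 6 3
f 6 1 7
f 6 7 3
f 7 1 8
f 7 8 3
f 8 1 9
f 8 9 3
f 9 1 10
f 9 10 3
f 10 1 11
f 10 11 3
f 11 1 12
f 11 12 3
f 12 1 13
f 12 13 3
f 13 1 14
f 13 14 3
f 14 1 15
f 14 15 3
f 15 1 16
f 15 16 3
f 16 1 17
f 16 17 3
f 17 1 18
f 17 18 3
f 18 1 2
f 18 2 3
f 20 19 22
f 20 22 21
f 22 19 23
f 22 23 21
f 23 19 24
f 23 24 21
f 24 19 25
f 24 25 21
f 25 19 26
f 25 26 21
f 26 19 27
f 26 27 21
f 27 19 28
f 27 28 21
f 28 19 29
f 28 29 21
f 29 19 30
f 29 30 21
f 30 19 31
f 30 31 21
f 31 19 32
f 31 32 21
f 32 19 33
f 32 33 21
f 33 19 34
f 33 34 21
f 34 19 35
f 34 35 21
f 35 19 20
f 35 20 21
f 37 36 39
f 37 39 38
f 39 36 40
f 39 40 38
f 40 36 41
f 40 41 38
f 41 36 42
f 41 42 38
f 42 36 43
f 42 43 38
f 43 36 44
f 43 44 38
f 44 36 45
f 44 45 38
f 45 36 46
f 45 46 38
f 46 36 47
f 46 47 38
f 47 36 48
f 47 48 38
f 48 36 37
f 48 37 38
f 50 49 53
f 50 53 51
f 51 53 54
f 51 54 52
f 53 49 55
f 53 55 54
f 54 55 56
f 54 56 52
f 55 49 57
f 55 57 56
f 56 57 58
f 56 58 52
f 57 49 59
f 57 59 58
f 58 59 60
f 58 60 52
f 59 49 61
f 59 61 60
f 60 61 62
f 60 62 52
f 61 49 63
f 61 63 62
f 62 63 64
f 62 64 52
f 63 49 65
f 63 65 64
f 64 65 66
f 64 66 52
f 65 49 50
f 65 50 66
f 66 50 51
f 66 51 52



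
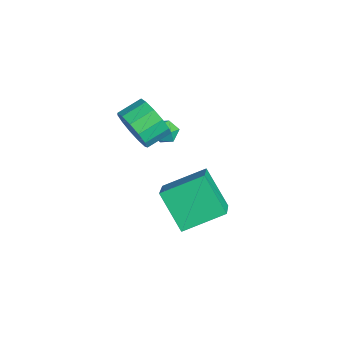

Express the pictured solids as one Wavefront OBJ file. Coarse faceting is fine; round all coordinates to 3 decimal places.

v 0.616 -3.55 1.962
v 0.922 -3.091 1.057
v 0.591 -2.011 1.493
v 0.284 -2.47 2.398
v 0.348 -3.238 0.985
v 0.017 -2.158 1.421
v -0.142 -3.484 1.223
v -0.473 -2.404 1.659
v -0.391 -3.751 1.696
v -0.722 -2.672 2.131
v -0.32 -3.954 2.253
v -0.651 -2.875 2.689
v 0.047 -4.029 2.718
v -0.284 -2.95 3.154
v 0.595 -3.951 2.943
v 0.264 -2.872 3.378
v 1.15 -3.747 2.856
v 0.819 -2.667 3.292
v 1.534 -3.479 2.486
v 1.203 -2.4 2.922
v 1.627 -3.234 1.949
v 1.296 -2.155 2.385
v 1.399 -3.089 1.417
v 1.068 -2.01 1.852
v 0.155 -1.426 1.167
v 0.538 -1.786 0.762
v -0.438 -2.294 1.378
v -0.055 -2.654 0.973
v 0.189 -2.428 1.547
v 0.555 -1.892 1.416
v -0.455 -2.188 0.724
v -0.089 -1.652 0.593
v 0.161 -2.257 0.489
v 0.559 -2.405 0.997
v -0.459 -1.675 1.143
v -0.061 -1.823 1.651
v 2.32 -2.83 -0.879
v 2.364 -0.926 -0.068
v 0.663 -2.298 -2.037
v 0.707 -0.394 -1.226
v 3.593 -2.206 -2.414
v 3.637 -0.302 -1.603
v 1.936 -1.674 -3.572
v 1.98 0.23 -2.761
f 2 1 5
f 2 5 3
f 3 5 6
f 3 6 4
f 5 1 7
f 5 7 6
f 6 7 8
f 6 8 4
f 7 1 9
f 7 9 8
f 8 9 10
f 8 10 4
f 9 1 11
f 9 11 10
f 10 11 12
f 10 12 4
f 11 1 13
f 11 13 12
f 12 13 14
f 12 14 4
f 13 1 15
f 13 15 14
f 14 15 16
f 14 16 4
f 15 1 17
f 15 17 16
f 16 17 18
f 16 18 4
f 17 1 19
f 17 19 18
f 18 19 20
f 18 20 4
f 19 1 21
f 19 21 20
f 20 21 22
f 20 22 4
f 21 1 23
f 21 23 22
f 22 23 24
f 22 24 4
f 23 1 2
f 23 2 24
f 24 2 3
f 24 3 4
f 25 36 30
f 25 30 26
f 25 26 32
f 25 32 35
f 25 35 36
f 26 30 34
f 30 36 29
f 36 35 27
f 35 32 31
f 32 26 33
f 28 34 29
f 28 29 27
f 28 27 31
f 28 31 33
f 28 33 34
f 29 34 30
f 27 29 36
f 31 27 35
f 33 31 32
f 34 33 26
f 38 40 37
f 41 38 37
f 37 40 39
f 39 41 37
f 38 44 40
f 42 38 41
f 42 44 38
f 40 44 39
f 43 41 39
f 39 44 43
f 43 42 41
f 44 42 43

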